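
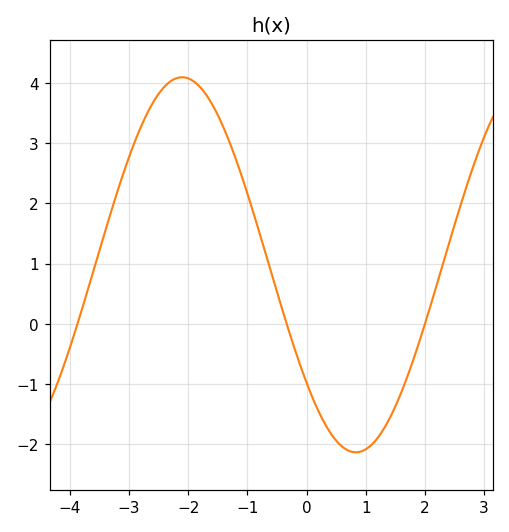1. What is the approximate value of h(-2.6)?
3.67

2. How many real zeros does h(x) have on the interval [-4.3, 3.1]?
3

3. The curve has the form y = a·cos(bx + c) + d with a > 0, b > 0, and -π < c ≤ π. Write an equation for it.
y = 3.12cos(1.07x + 2.25) + 0.98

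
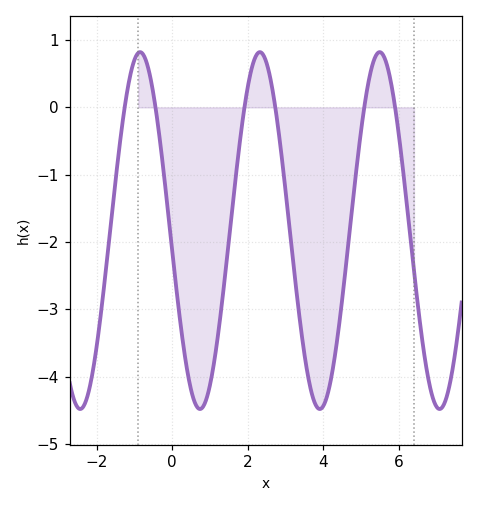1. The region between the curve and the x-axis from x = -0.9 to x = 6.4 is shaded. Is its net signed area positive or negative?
negative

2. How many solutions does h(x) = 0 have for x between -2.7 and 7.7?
6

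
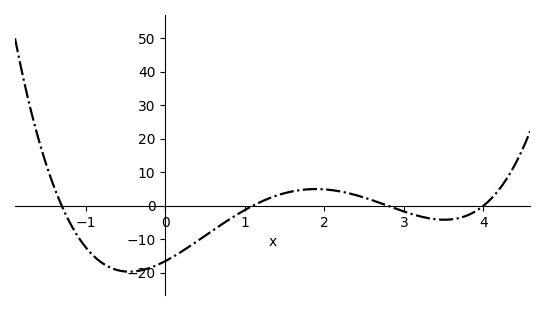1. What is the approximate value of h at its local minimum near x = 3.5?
-4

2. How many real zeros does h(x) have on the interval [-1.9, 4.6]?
4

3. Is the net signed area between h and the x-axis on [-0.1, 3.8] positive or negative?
negative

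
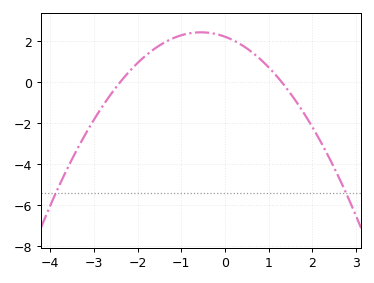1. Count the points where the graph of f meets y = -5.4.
2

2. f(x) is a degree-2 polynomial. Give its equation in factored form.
y = -0.71(x + 2.4)(x - 1.3)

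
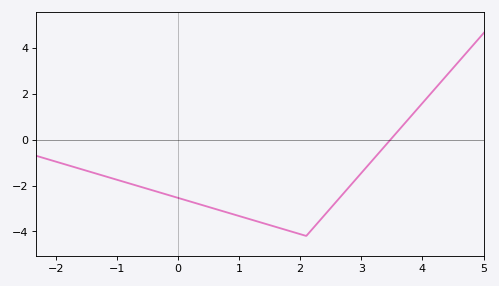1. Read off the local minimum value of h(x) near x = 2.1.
-4.2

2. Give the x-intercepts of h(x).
3.5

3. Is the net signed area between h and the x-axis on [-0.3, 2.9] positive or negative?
negative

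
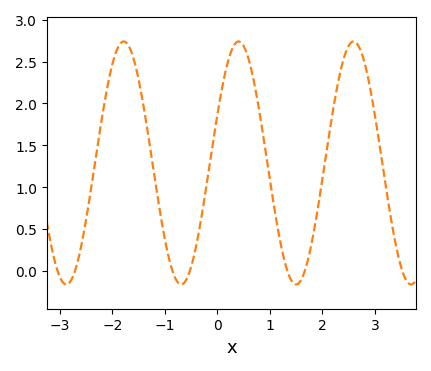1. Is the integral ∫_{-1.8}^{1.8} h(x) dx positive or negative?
positive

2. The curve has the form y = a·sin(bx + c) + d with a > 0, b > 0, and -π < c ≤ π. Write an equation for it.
y = 1.45sin(2.9x + 0.41) + 1.29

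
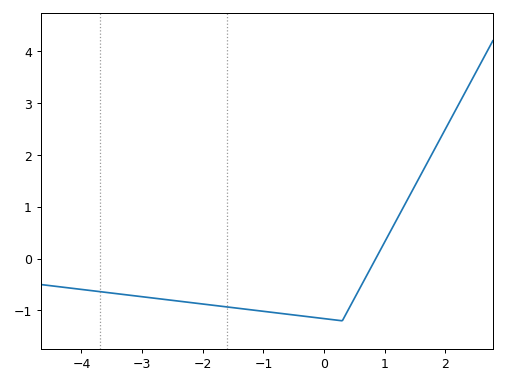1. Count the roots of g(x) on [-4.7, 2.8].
1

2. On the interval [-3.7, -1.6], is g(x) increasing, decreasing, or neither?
decreasing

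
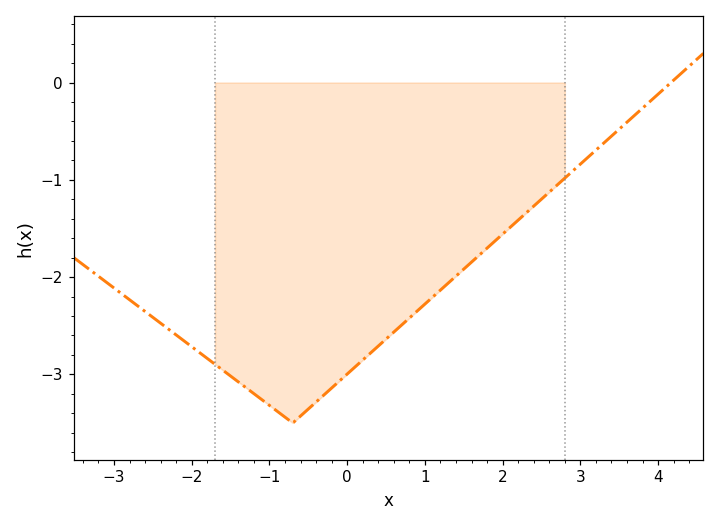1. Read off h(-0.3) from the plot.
-3.2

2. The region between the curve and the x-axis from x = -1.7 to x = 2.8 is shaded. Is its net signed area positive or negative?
negative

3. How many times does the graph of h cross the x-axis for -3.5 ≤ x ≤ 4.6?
1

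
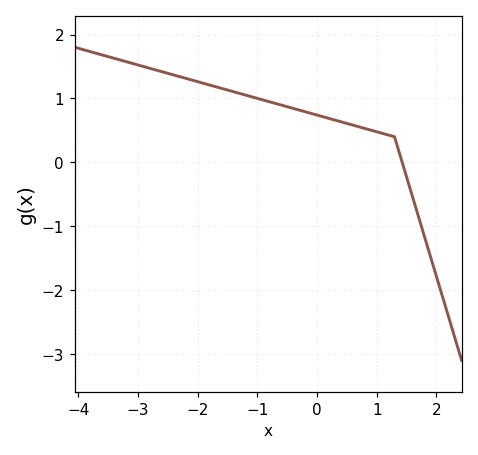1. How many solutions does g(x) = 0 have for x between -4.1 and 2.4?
1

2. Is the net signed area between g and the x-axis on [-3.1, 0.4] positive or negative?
positive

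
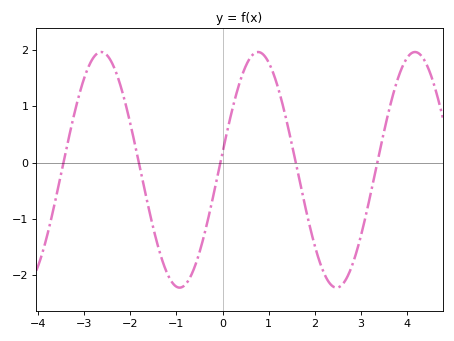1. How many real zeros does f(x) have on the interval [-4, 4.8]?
5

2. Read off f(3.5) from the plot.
0.6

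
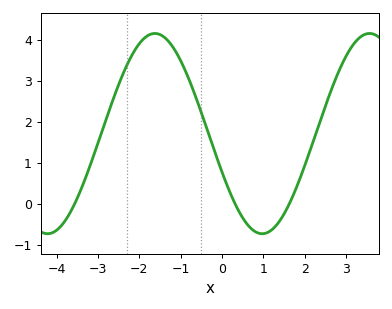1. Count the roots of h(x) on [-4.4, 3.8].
3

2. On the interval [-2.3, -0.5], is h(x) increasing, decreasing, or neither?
neither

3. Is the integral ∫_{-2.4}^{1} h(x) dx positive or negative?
positive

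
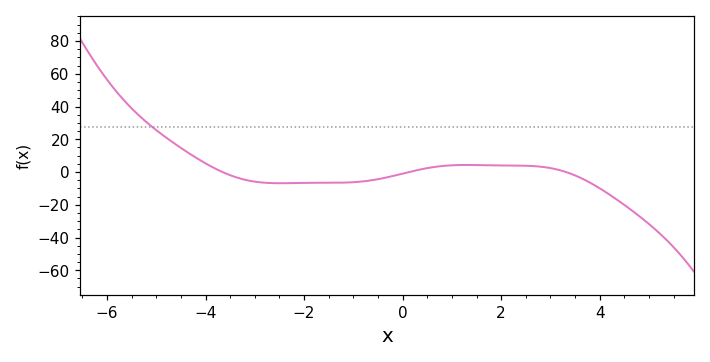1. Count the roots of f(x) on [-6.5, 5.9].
3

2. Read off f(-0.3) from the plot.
-3.13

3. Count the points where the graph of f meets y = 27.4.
1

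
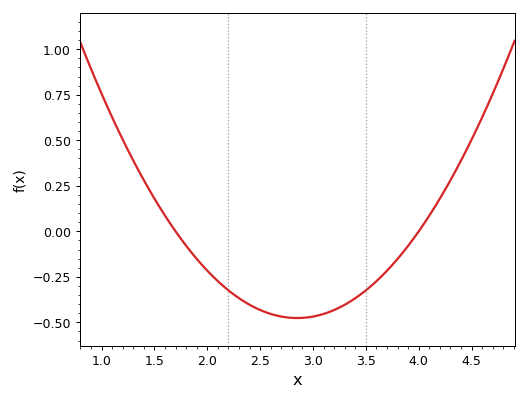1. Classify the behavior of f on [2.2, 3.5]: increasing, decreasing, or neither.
neither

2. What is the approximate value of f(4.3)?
0.28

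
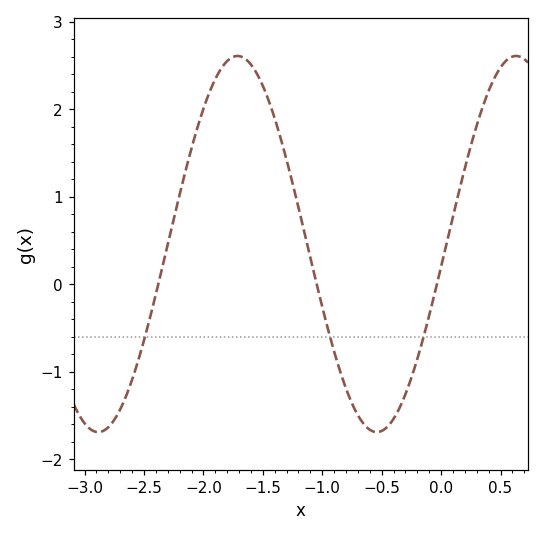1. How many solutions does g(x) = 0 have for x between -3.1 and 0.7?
3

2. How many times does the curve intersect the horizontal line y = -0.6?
3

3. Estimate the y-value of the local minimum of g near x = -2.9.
-1.69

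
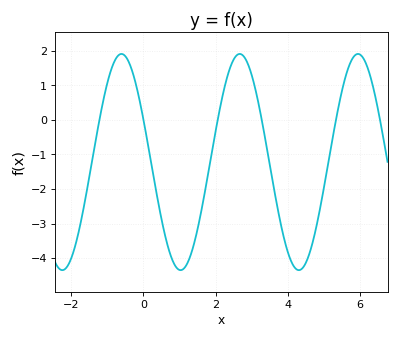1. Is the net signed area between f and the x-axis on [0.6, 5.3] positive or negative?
negative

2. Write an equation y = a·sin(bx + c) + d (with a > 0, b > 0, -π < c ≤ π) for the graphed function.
y = 3.13sin(1.9x + 2.7) - 1.22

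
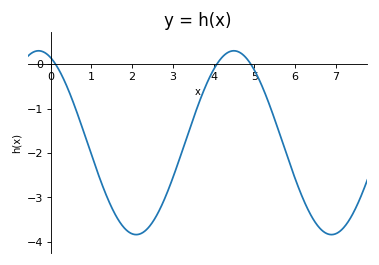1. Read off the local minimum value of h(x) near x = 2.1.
-3.8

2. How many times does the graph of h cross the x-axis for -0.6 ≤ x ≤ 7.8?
3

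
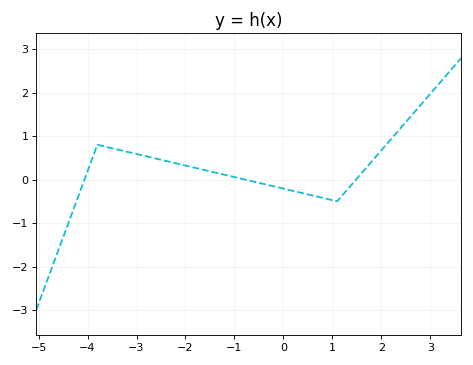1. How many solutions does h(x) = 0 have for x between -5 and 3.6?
3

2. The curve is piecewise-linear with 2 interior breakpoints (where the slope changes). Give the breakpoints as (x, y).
(-3.8, 0.8); (1.1, -0.5)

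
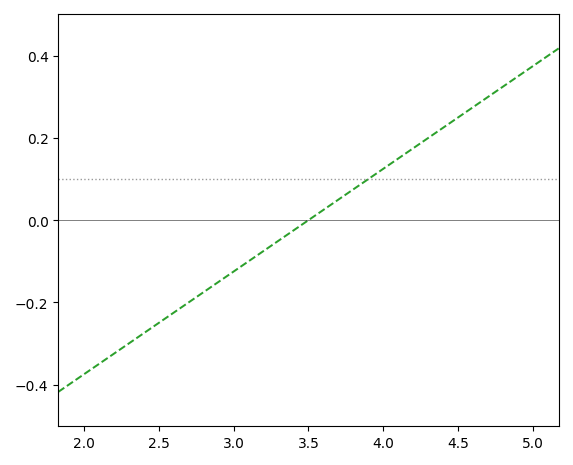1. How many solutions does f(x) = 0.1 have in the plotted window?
1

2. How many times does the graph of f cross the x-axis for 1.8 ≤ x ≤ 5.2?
1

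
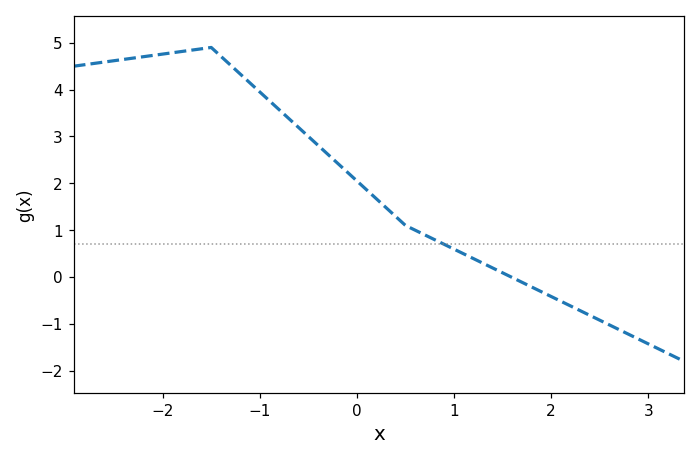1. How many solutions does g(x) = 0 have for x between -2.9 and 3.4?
1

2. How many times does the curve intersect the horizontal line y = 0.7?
1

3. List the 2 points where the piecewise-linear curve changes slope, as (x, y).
(-1.5, 4.9); (0.5, 1.1)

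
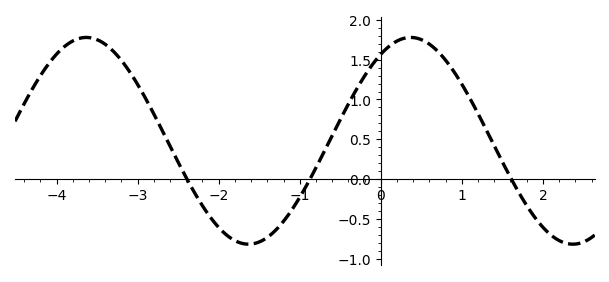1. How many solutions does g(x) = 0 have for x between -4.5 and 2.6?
3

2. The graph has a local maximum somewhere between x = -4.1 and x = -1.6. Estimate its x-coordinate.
-3.6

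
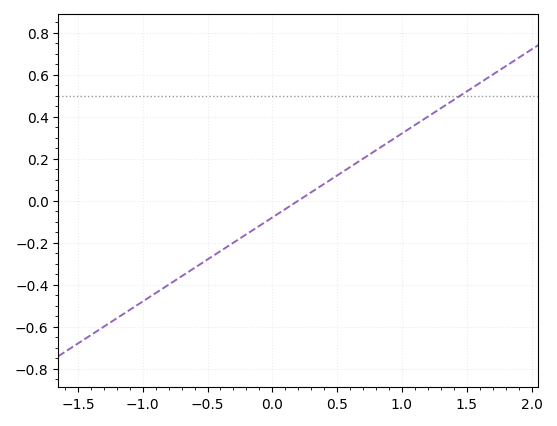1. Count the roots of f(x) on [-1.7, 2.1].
1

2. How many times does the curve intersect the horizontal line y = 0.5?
1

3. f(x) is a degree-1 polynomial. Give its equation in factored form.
y = 0.4(x - 0.2)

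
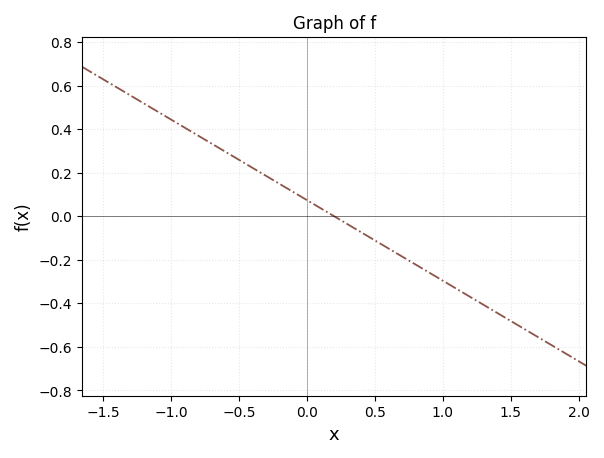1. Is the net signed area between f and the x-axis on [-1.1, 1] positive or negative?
positive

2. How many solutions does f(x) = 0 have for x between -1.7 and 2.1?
1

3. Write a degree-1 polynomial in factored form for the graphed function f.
y = -0.37(x - 0.2)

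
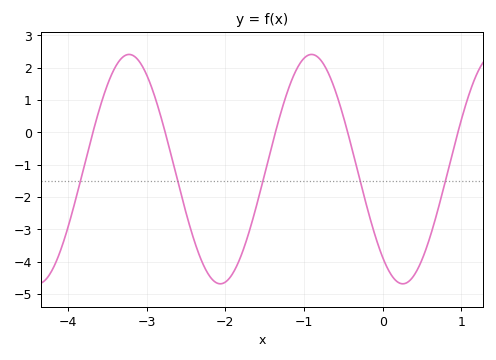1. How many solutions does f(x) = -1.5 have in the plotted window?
5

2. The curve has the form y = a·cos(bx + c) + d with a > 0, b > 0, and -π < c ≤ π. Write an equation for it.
y = 3.55cos(2.7x + 2.5) - 1.14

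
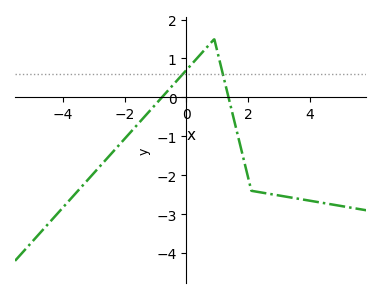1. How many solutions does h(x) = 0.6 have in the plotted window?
2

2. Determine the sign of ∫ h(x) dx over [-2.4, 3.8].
negative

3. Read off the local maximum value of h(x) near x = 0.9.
1.5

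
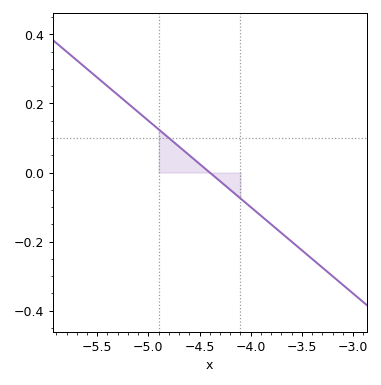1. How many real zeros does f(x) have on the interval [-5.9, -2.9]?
1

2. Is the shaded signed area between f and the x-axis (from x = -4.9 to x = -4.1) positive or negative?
positive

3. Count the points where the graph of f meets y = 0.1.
1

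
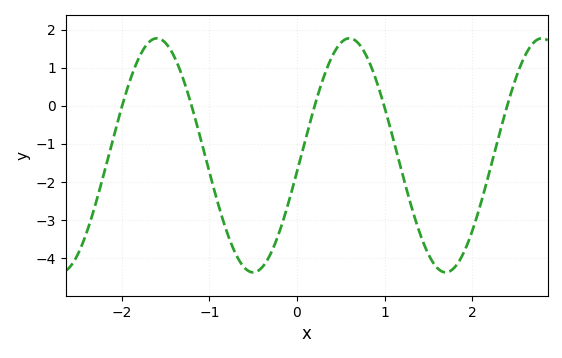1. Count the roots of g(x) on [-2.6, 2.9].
5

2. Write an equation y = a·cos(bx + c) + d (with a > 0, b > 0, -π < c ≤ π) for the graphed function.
y = 3.07cos(2.9x - 1.7) - 1.3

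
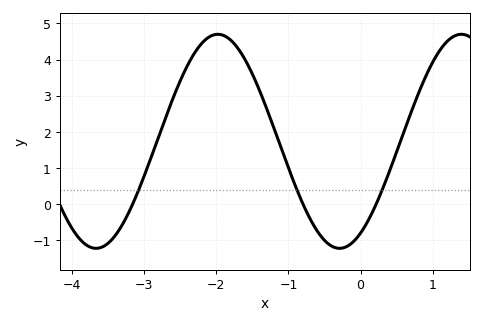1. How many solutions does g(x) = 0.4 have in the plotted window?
3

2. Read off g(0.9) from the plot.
3.5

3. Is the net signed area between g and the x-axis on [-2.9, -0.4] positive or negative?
positive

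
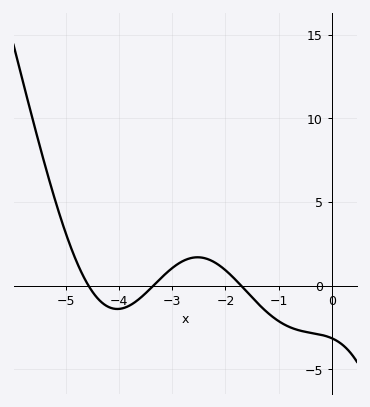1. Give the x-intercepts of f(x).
-4.6, -3.4, -1.7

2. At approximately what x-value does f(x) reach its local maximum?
-2.5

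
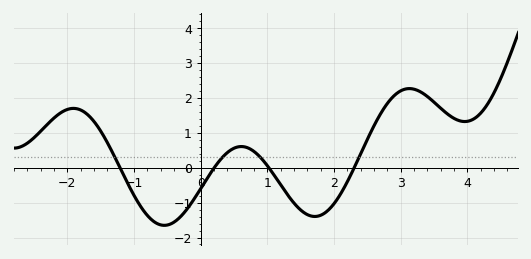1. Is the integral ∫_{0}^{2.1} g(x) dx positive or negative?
negative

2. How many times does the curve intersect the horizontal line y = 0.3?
4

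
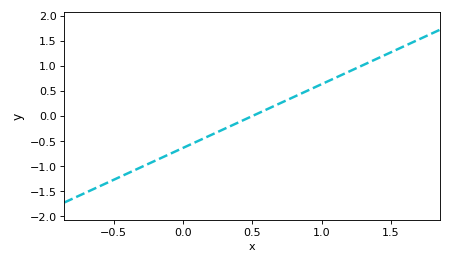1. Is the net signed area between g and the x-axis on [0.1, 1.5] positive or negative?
positive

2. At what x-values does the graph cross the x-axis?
0.5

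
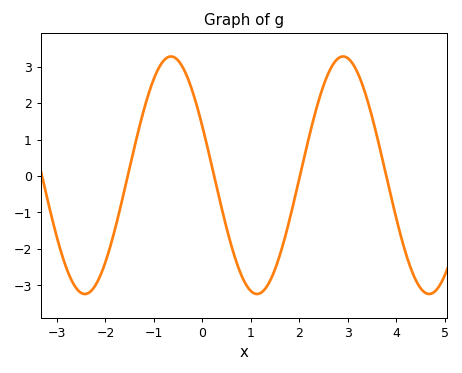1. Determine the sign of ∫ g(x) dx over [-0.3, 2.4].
negative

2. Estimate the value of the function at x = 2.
-0.056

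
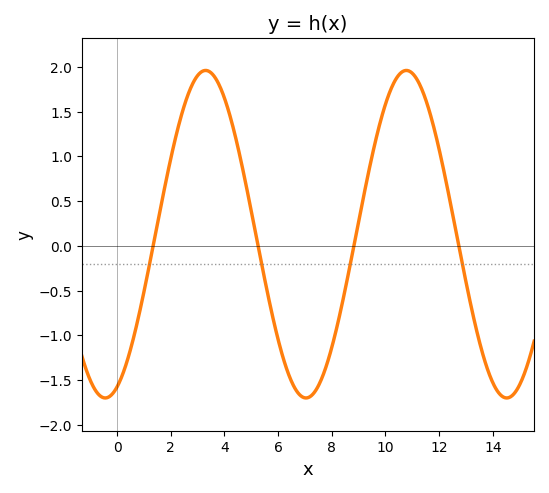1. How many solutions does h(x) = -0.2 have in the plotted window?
4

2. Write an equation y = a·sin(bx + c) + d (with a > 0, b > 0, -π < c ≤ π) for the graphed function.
y = 1.83sin(0.84x - 1.2) + 0.13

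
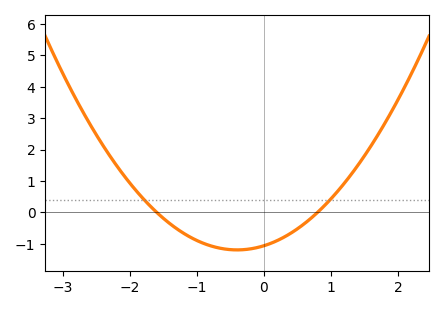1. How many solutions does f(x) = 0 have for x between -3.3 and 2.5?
2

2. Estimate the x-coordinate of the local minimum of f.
-0.4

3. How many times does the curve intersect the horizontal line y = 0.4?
2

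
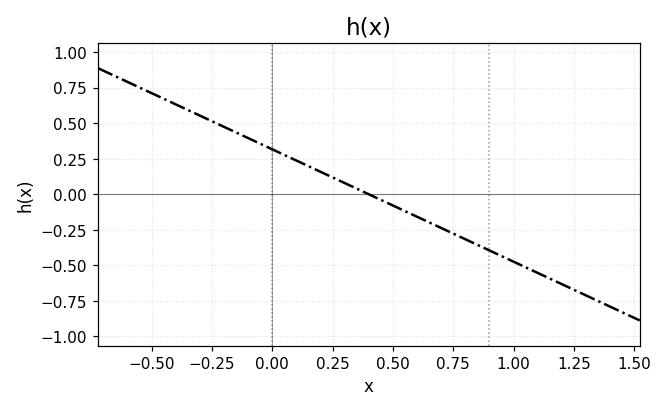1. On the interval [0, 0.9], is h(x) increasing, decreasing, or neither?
decreasing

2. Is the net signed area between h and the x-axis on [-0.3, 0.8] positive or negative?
positive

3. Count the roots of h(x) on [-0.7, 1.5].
1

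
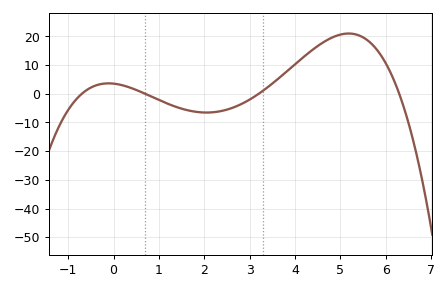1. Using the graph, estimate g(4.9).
20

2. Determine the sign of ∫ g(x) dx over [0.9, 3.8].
negative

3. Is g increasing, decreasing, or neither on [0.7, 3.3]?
neither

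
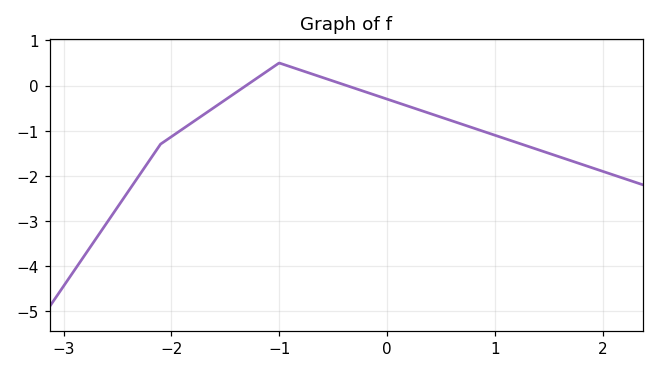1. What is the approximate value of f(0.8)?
-0.941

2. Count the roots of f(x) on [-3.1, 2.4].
2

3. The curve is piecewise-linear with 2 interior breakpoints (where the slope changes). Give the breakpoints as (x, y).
(-2.1, -1.3); (-1, 0.5)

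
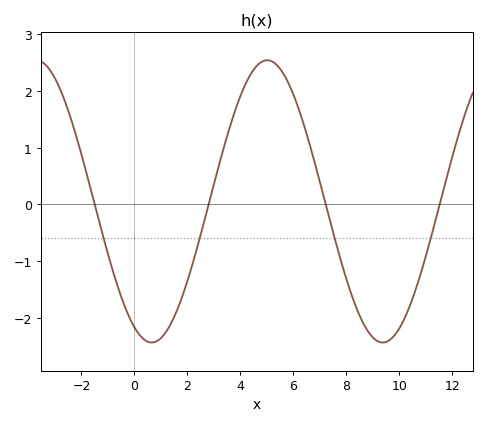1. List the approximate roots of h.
-1.5, 2.81, 7.23, 11.5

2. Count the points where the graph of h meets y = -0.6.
4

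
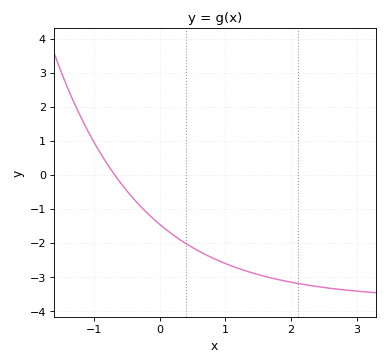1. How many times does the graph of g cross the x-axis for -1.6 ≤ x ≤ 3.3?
1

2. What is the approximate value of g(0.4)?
-2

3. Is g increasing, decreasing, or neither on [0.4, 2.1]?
decreasing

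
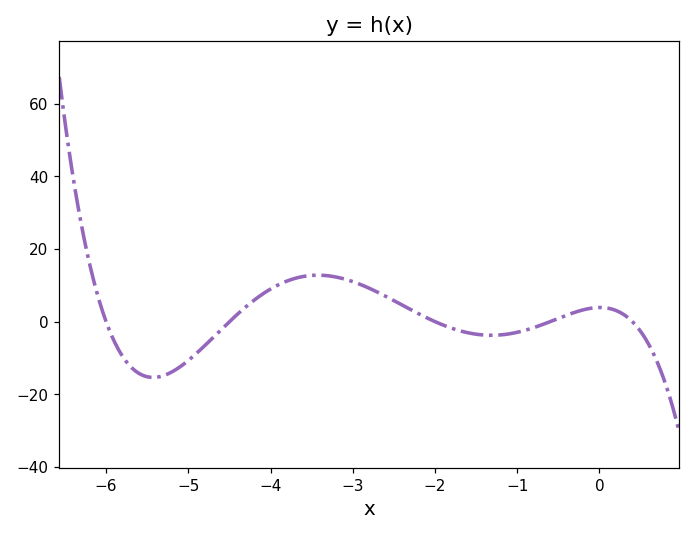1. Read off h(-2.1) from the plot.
1.05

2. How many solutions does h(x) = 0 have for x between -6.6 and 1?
5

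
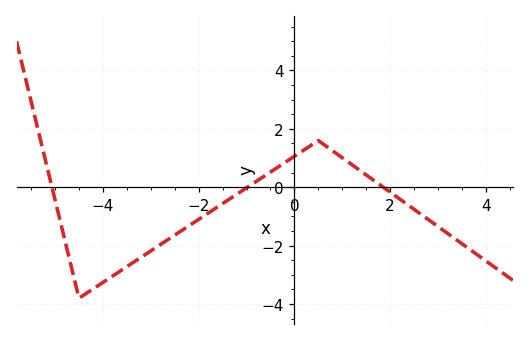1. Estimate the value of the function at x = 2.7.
-1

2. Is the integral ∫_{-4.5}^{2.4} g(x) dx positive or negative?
negative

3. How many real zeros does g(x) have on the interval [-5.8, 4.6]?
3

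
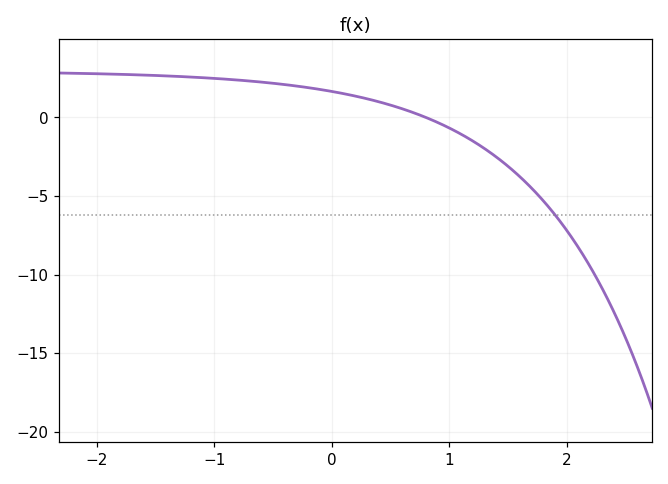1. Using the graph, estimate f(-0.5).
2.17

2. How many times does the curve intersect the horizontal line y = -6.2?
1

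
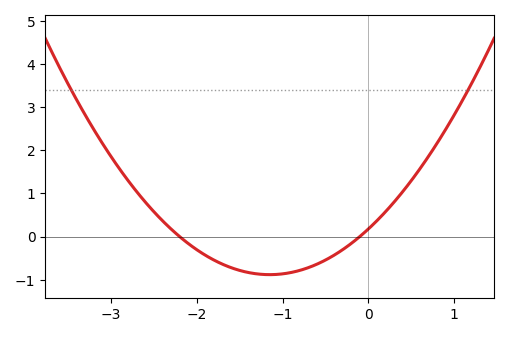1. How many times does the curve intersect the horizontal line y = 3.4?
2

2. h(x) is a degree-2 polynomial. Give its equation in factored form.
y = 0.8(x + 2.2)(x + 0.1)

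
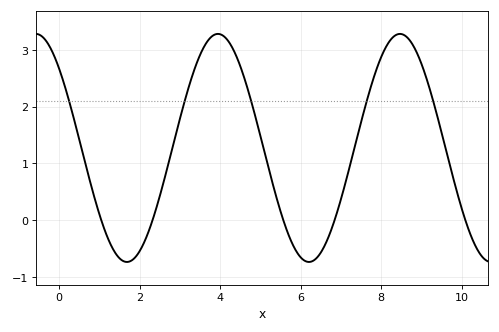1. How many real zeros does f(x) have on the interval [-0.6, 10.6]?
5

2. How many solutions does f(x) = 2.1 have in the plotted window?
5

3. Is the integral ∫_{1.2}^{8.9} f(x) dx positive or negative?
positive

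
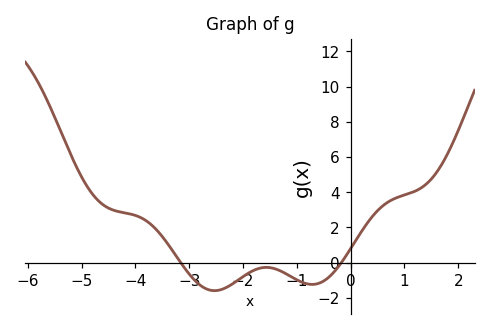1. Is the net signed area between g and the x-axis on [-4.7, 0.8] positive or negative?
positive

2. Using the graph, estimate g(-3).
-0.6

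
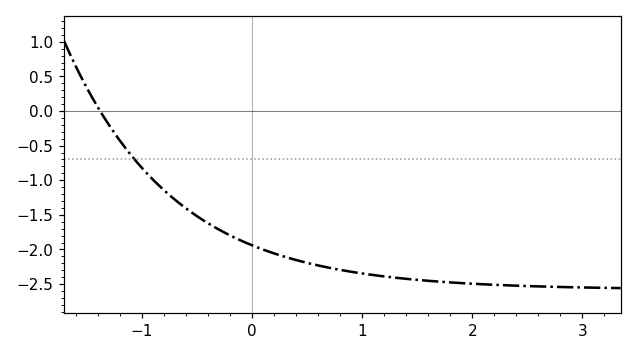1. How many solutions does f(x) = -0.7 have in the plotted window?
1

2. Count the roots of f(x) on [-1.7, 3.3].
1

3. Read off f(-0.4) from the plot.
-1.62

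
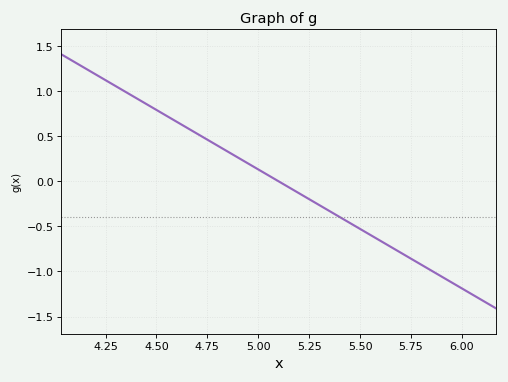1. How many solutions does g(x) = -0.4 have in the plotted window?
1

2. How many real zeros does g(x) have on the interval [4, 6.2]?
1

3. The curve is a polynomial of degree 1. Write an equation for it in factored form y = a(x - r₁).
y = -1.32(x - 5.1)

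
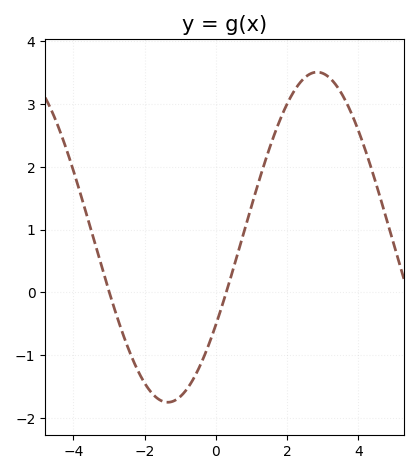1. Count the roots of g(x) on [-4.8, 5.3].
2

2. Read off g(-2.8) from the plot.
-0.338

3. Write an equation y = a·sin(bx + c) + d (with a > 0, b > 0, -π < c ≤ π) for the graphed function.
y = 2.63sin(0.75x - 0.56) + 0.88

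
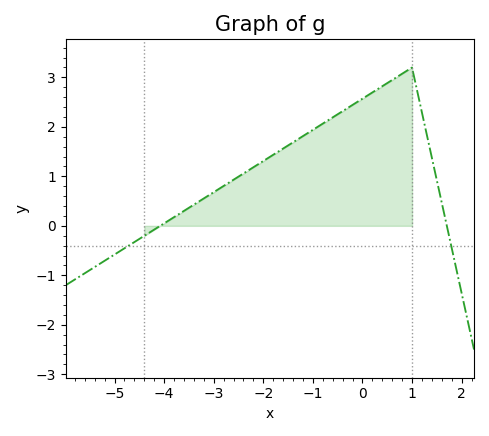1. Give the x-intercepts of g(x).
-4, 1.8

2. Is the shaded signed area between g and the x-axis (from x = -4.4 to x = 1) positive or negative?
positive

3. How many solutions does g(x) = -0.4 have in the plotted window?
2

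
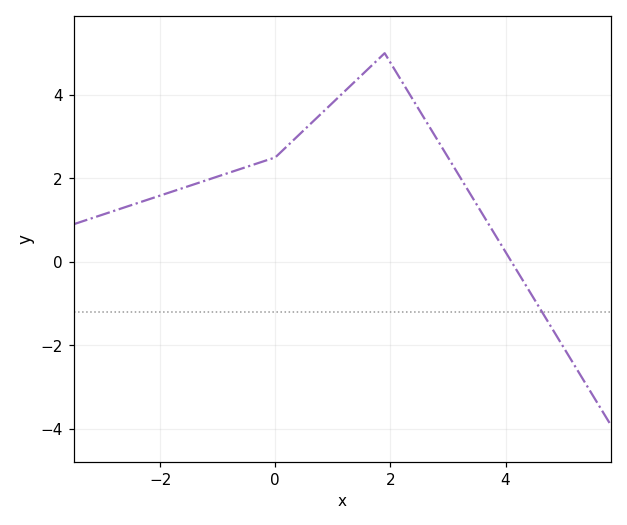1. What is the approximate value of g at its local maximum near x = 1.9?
5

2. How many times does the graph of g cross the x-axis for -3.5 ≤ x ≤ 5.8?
1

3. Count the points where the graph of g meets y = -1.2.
1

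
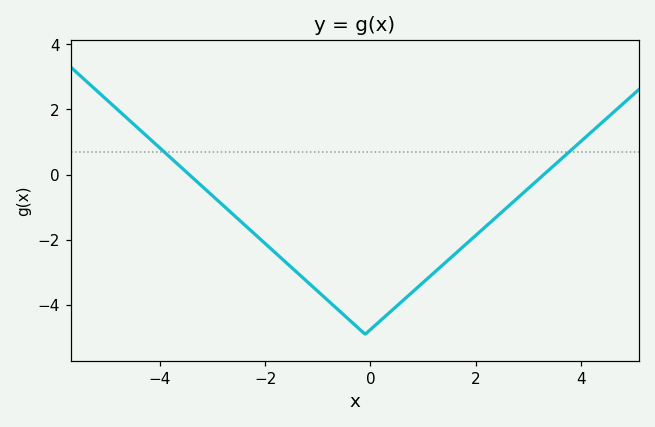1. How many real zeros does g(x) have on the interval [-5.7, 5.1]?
2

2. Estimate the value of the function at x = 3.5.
0.4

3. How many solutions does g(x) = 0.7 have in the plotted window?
2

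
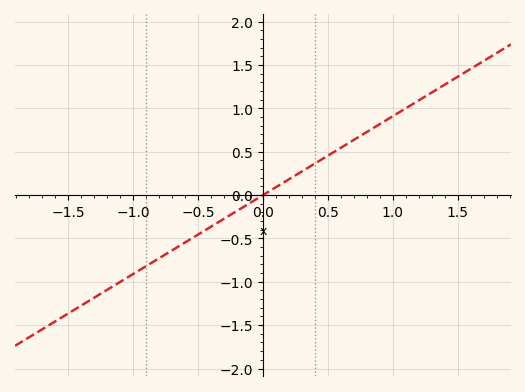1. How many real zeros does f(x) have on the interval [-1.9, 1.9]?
1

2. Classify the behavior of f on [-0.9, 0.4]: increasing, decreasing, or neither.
increasing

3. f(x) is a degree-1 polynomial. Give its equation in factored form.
y = 0.91(x - 0)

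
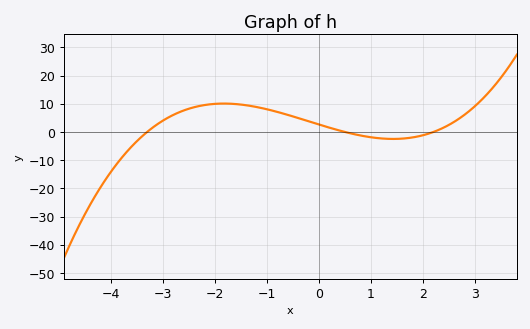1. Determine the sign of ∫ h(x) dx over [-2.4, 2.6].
positive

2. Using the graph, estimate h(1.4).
-2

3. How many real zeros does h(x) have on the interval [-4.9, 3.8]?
3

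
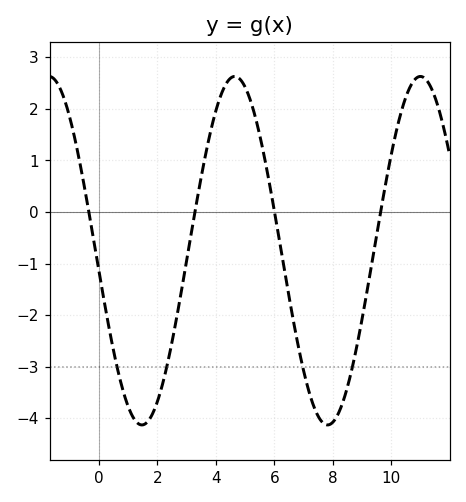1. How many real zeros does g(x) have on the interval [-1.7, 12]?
4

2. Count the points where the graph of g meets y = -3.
4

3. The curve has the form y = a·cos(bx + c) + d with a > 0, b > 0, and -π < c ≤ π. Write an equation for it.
y = 3.38cos(0.99x + 1.7) - 0.75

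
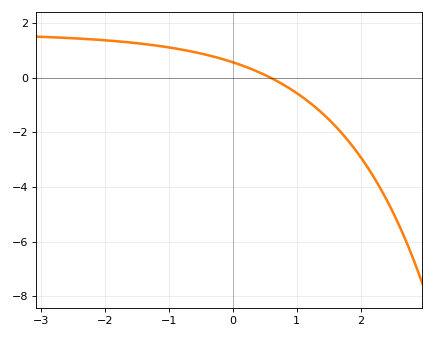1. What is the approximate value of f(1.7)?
-2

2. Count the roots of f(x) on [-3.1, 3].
1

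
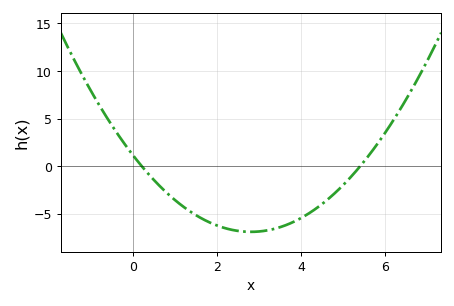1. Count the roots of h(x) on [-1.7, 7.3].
2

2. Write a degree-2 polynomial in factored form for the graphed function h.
y = 1.02(x - 0.2)(x - 5.4)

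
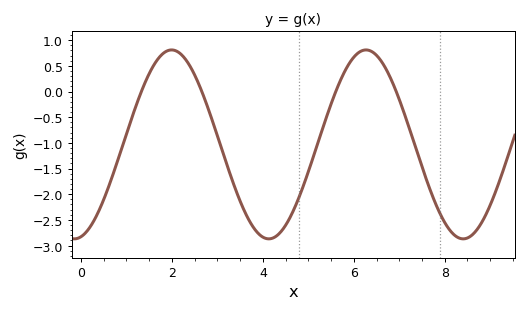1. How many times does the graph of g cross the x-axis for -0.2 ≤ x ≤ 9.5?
4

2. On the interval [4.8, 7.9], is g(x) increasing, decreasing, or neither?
neither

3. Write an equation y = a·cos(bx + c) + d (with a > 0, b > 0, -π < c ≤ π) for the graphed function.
y = 1.84cos(1.47x - 2.93) - 1.03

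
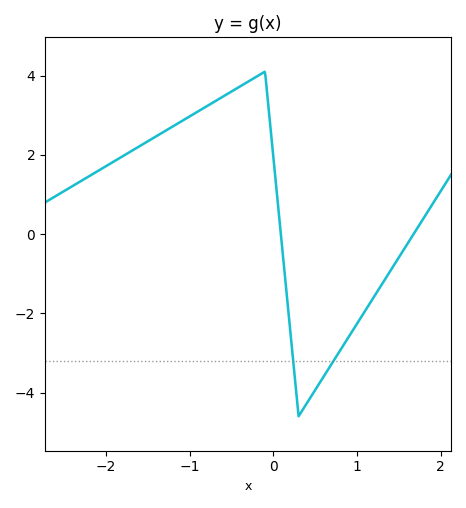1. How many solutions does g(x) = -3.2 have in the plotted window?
2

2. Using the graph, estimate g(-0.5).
3.6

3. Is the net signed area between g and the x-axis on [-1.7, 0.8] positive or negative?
positive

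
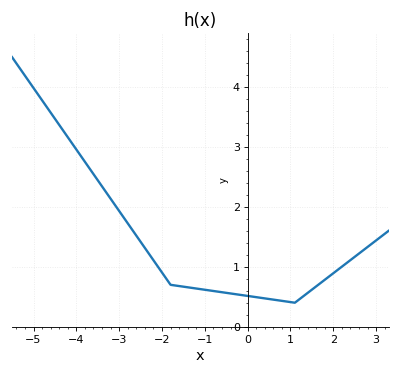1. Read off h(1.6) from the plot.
0.7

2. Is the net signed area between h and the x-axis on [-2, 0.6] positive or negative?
positive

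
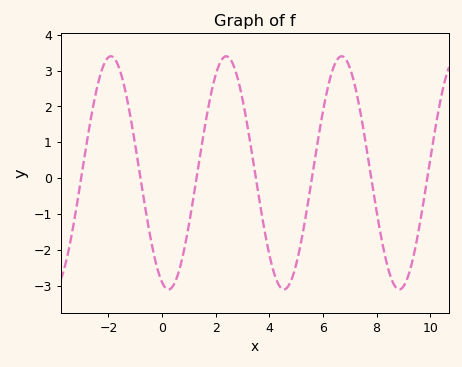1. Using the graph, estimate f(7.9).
-0.5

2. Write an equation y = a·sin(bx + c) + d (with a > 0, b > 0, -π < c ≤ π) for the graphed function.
y = 3.25sin(1.5x - 1.9) + 0.15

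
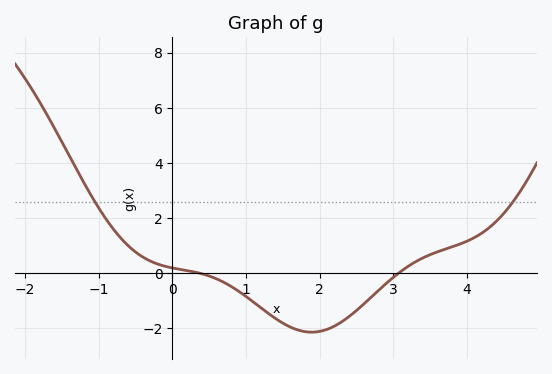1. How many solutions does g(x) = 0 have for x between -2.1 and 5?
2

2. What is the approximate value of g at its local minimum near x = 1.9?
-2.2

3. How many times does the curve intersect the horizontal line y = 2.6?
2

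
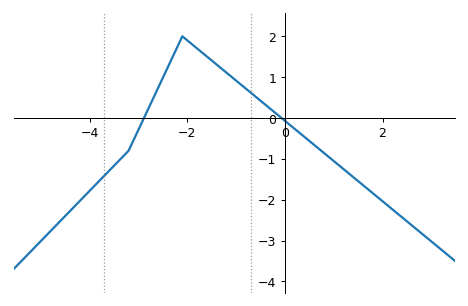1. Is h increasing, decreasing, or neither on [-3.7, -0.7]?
neither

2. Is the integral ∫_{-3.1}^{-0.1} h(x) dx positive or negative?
positive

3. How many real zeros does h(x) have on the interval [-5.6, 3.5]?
2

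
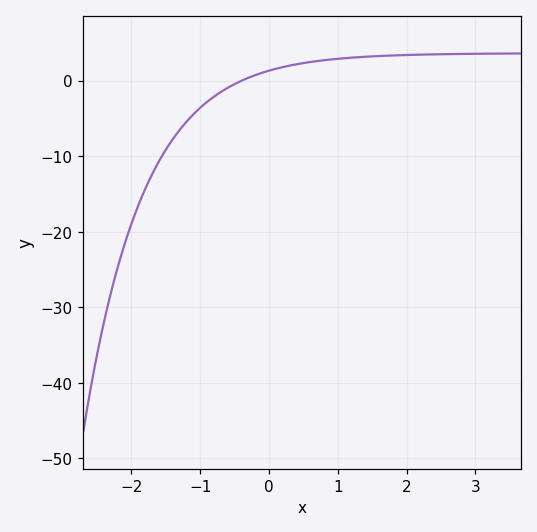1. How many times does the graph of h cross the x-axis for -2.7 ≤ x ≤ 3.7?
1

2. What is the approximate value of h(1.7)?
3.31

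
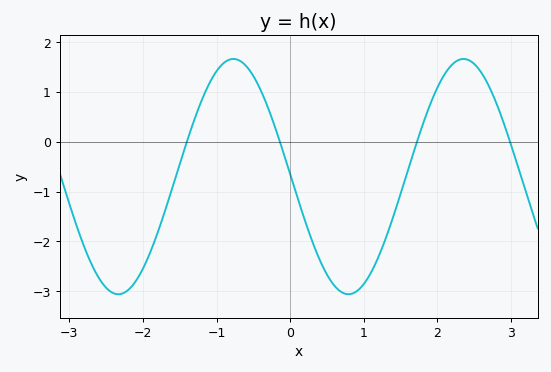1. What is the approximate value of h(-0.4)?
1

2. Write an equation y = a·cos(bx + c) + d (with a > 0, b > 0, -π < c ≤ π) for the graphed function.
y = 2.36cos(2x + 1.6) - 0.7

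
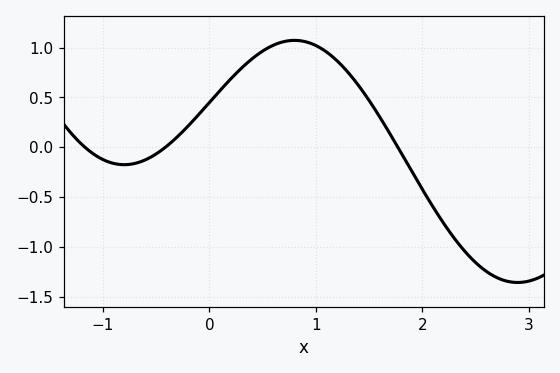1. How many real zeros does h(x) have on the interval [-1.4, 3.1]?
3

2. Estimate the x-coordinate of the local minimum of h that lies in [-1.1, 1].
-0.799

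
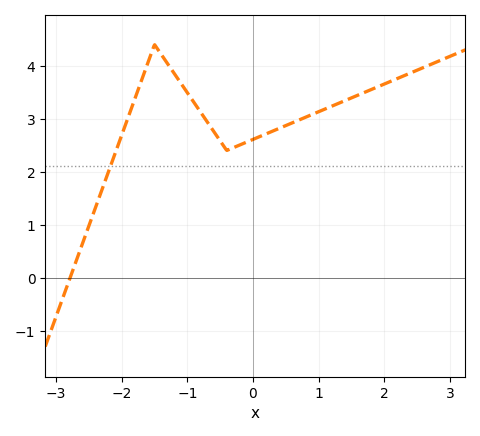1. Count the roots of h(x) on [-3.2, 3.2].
1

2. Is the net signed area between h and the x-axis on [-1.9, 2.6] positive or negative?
positive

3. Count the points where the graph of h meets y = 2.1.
1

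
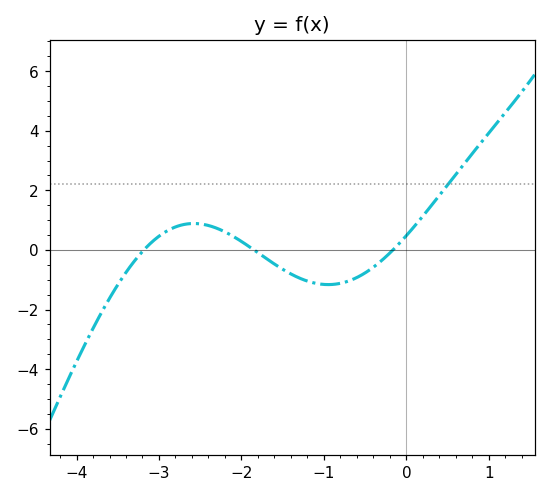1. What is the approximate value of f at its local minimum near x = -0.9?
-1.16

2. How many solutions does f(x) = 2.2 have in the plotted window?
1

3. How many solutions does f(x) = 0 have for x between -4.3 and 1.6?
3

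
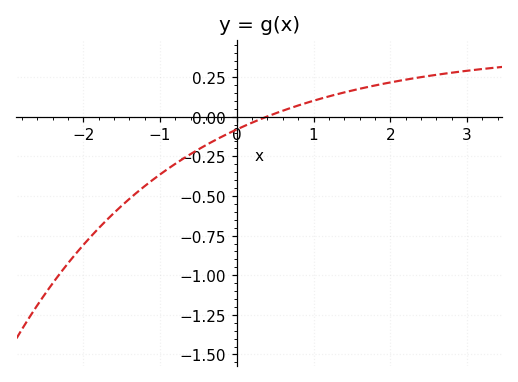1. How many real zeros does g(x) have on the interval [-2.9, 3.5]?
1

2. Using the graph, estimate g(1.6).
0.18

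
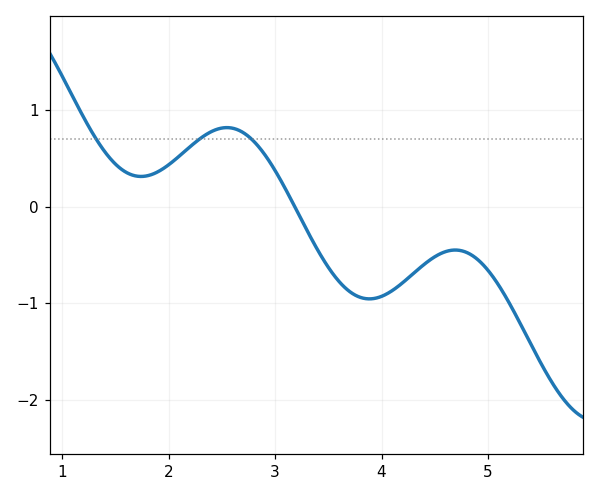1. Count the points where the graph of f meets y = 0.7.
3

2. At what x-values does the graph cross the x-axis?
3.2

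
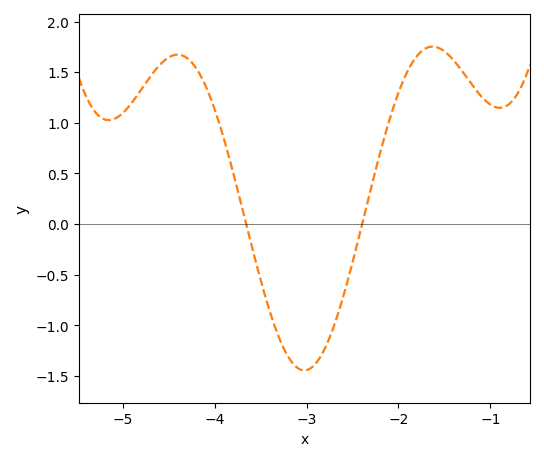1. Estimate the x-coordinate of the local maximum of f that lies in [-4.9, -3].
-4.4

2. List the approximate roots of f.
-3.66, -2.4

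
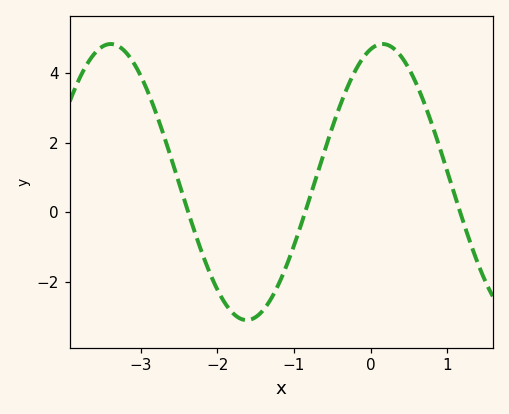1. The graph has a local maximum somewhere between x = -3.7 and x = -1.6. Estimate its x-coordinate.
-3.4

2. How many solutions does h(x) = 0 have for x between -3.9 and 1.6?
3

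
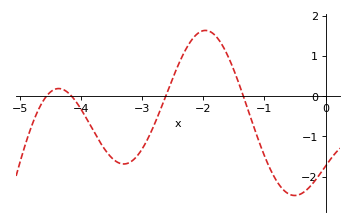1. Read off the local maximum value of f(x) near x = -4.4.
0.2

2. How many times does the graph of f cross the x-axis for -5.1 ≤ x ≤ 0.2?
4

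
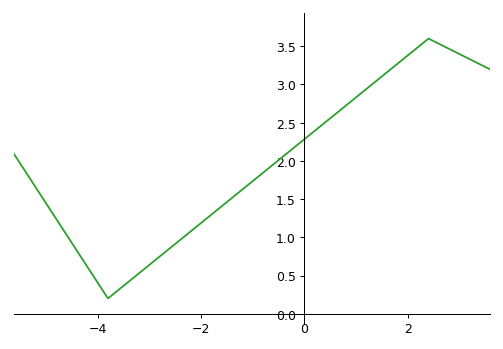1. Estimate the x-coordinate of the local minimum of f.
-3.8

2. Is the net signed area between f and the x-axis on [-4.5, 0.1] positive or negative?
positive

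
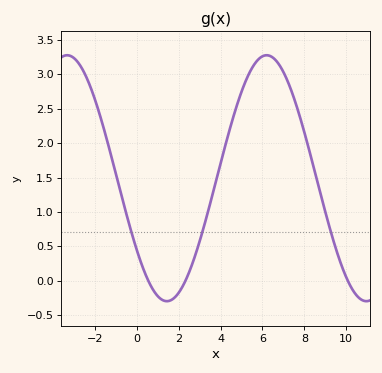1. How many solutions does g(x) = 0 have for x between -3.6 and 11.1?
3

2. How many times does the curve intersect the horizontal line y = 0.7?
3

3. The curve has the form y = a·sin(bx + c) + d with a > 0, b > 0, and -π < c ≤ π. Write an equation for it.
y = 1.79sin(0.66x - 2.52) + 1.49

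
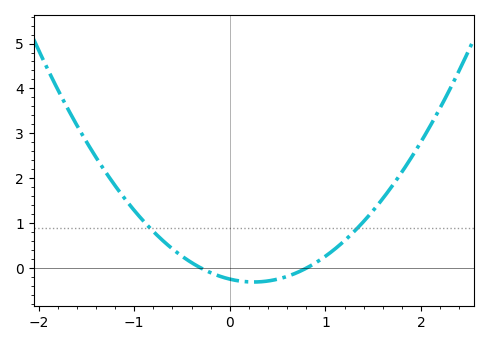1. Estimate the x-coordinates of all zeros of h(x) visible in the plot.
-0.3, 0.8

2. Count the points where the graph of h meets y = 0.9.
2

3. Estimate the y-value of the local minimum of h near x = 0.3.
-0.309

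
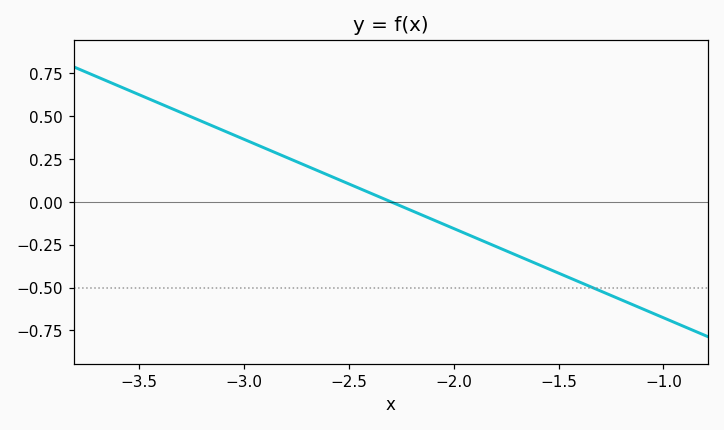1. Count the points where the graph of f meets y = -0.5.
1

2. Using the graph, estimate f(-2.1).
-0.1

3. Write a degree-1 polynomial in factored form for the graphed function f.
y = -0.52(x + 2.3)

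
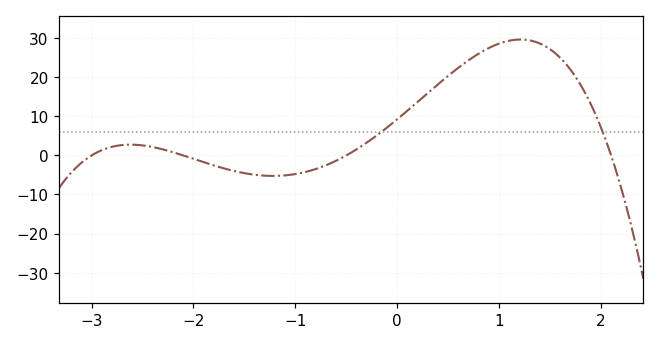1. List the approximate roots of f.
-3, -2.1, -0.5, 2.1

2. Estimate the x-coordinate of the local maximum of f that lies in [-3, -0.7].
-2.62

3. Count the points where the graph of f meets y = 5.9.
2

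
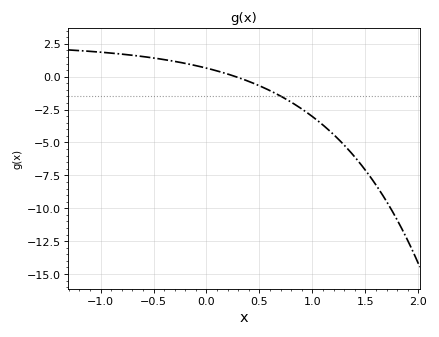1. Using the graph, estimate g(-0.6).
1.53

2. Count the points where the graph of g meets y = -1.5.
1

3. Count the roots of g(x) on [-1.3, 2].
1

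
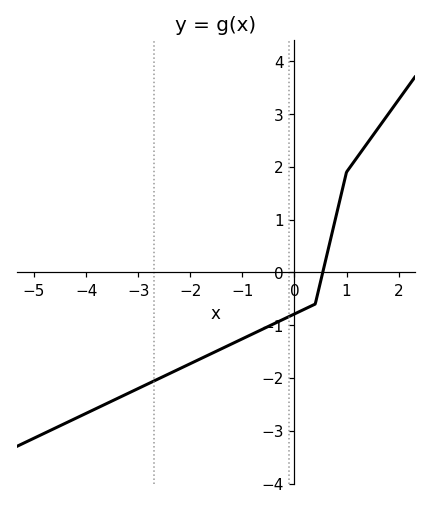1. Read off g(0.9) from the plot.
1.48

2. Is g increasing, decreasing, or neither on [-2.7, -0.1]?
increasing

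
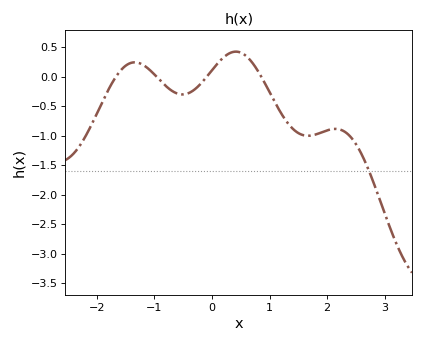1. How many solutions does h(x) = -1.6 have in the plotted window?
1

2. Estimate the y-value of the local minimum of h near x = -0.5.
-0.3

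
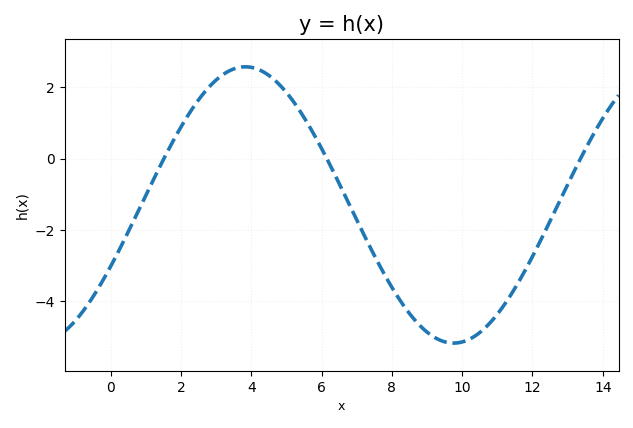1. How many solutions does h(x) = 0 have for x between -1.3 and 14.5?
3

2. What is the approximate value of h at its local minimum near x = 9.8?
-5.17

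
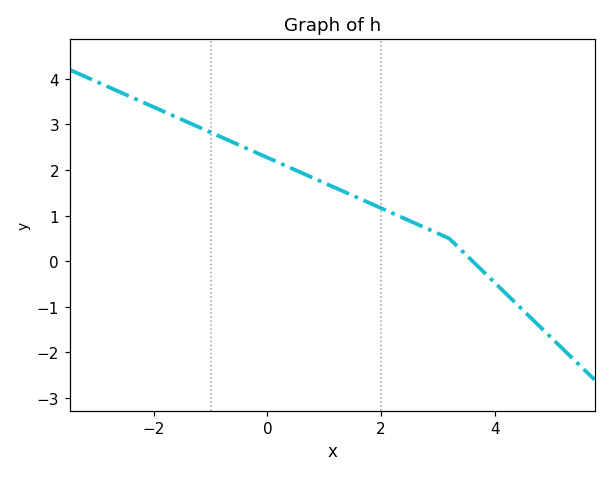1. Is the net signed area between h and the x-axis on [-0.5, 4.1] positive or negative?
positive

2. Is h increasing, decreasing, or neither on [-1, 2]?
decreasing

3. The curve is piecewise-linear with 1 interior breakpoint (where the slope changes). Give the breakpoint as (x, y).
(3.2, 0.5)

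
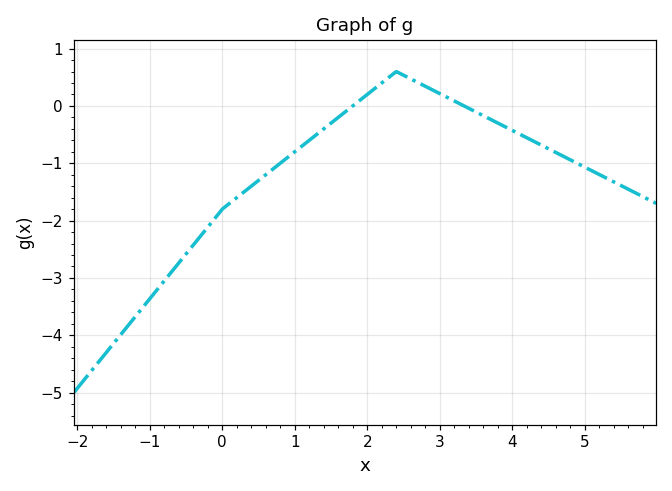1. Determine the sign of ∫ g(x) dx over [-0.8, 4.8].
negative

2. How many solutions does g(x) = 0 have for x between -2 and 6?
2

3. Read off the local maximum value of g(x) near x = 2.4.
0.599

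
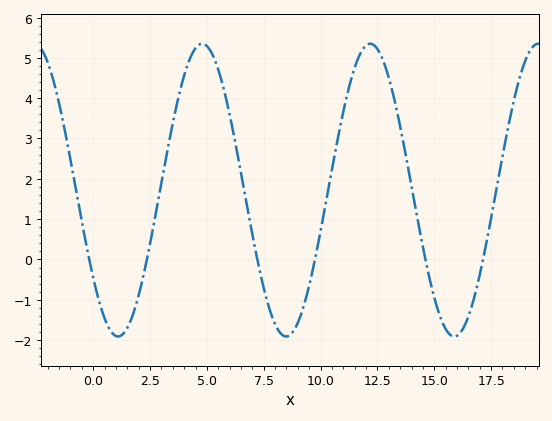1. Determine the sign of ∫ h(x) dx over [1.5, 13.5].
positive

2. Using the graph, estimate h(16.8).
-0.9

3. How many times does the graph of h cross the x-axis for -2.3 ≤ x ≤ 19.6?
6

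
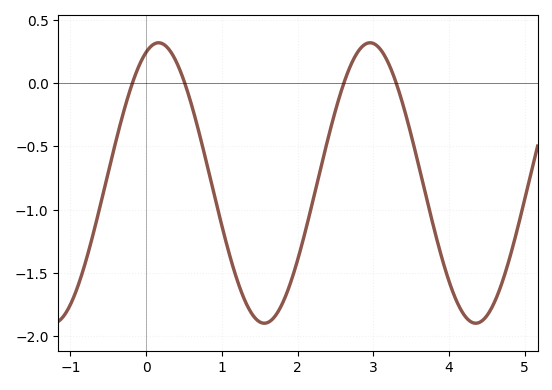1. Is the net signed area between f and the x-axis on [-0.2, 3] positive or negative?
negative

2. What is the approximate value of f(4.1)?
-1.7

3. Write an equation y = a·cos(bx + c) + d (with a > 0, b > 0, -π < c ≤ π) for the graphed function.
y = 1.11cos(2.2x - 0.37) - 0.79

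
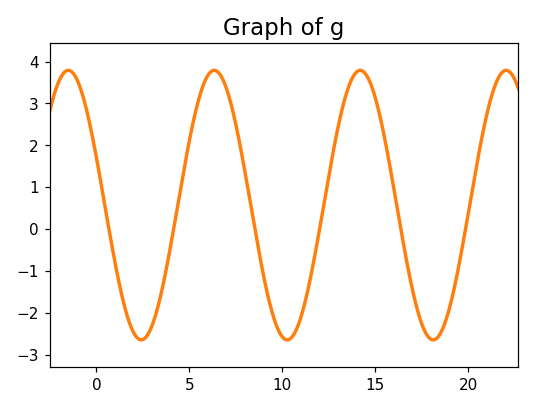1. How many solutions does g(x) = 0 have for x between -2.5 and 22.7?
6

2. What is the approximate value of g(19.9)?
0.093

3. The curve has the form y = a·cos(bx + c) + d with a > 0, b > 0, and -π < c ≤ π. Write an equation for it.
y = 3.22cos(0.8x + 1.21) + 0.57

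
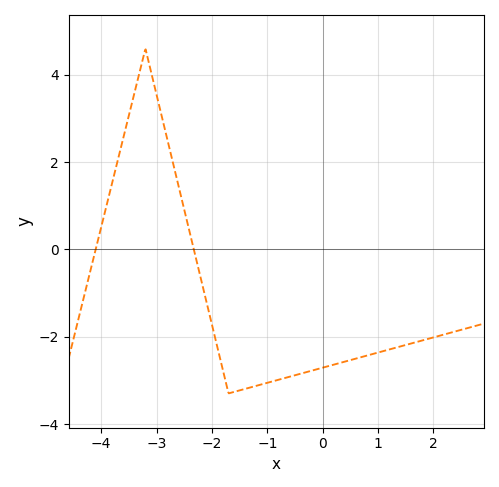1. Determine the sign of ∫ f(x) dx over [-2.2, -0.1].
negative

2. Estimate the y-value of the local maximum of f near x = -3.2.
4.6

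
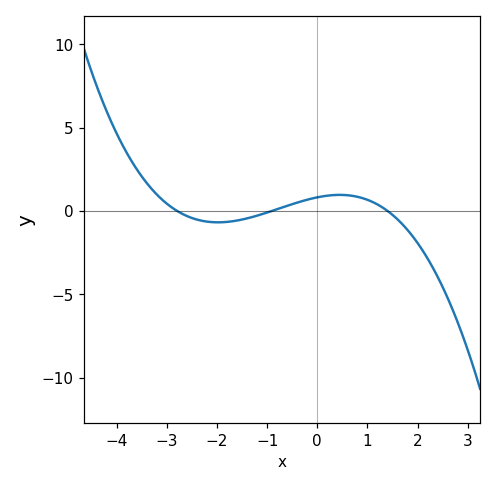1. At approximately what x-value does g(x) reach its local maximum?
0.449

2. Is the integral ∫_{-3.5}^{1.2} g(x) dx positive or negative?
positive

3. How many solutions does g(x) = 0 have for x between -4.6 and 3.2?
3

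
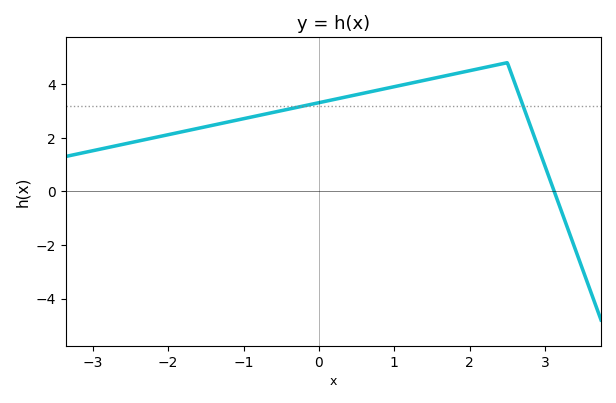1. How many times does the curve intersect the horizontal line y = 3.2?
2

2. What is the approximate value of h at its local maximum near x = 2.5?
4.8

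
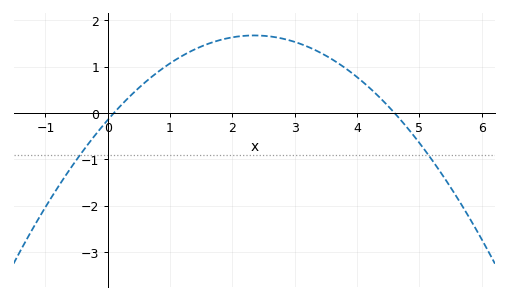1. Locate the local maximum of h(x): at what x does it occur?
2.4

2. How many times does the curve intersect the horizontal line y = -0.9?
2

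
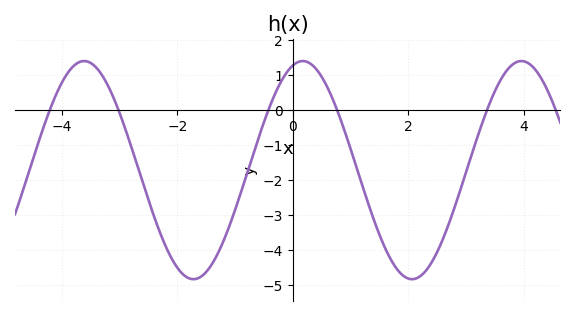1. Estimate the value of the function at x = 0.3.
1.3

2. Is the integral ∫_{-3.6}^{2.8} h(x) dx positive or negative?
negative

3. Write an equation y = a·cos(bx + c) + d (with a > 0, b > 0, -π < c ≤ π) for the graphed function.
y = 3.11cos(1.7x - 0.28) - 1.71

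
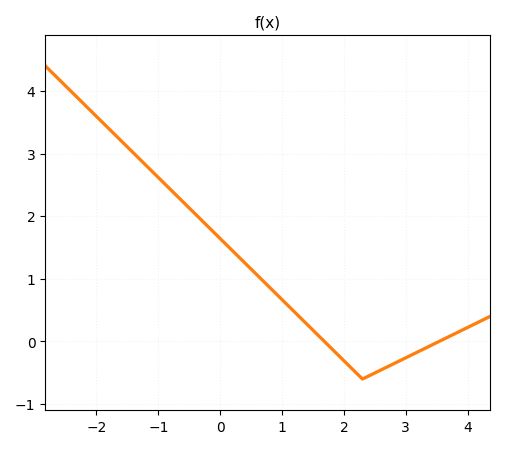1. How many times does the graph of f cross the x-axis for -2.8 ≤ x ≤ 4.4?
2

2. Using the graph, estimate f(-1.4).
3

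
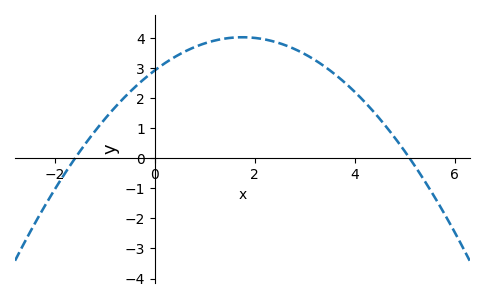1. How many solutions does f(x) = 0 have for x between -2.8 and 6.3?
2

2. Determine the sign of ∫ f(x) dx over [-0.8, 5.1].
positive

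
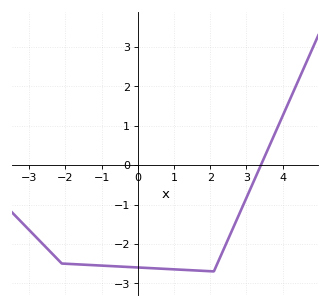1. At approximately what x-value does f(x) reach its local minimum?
2.1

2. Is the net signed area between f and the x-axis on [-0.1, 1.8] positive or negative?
negative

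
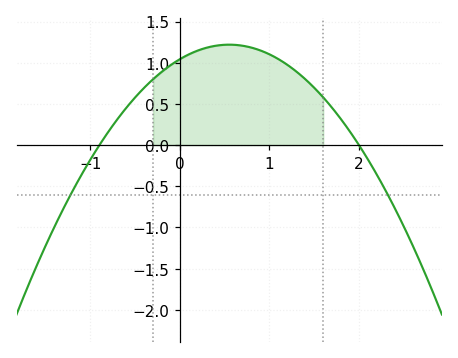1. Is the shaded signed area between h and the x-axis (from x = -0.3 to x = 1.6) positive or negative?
positive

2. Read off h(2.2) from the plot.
-0.35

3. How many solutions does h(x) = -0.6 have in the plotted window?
2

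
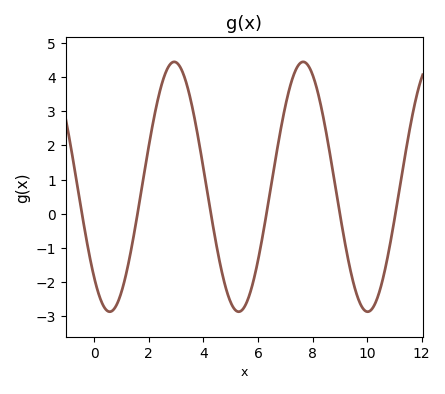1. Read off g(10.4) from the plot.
-2.4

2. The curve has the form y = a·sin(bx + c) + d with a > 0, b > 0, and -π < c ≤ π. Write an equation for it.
y = 3.66sin(1.3x - 2.3) + 0.79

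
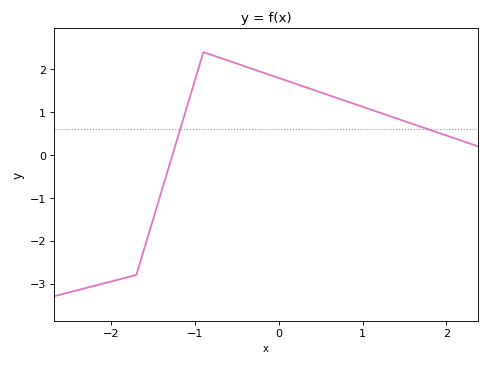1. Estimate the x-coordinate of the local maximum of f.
-0.9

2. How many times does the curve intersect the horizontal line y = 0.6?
2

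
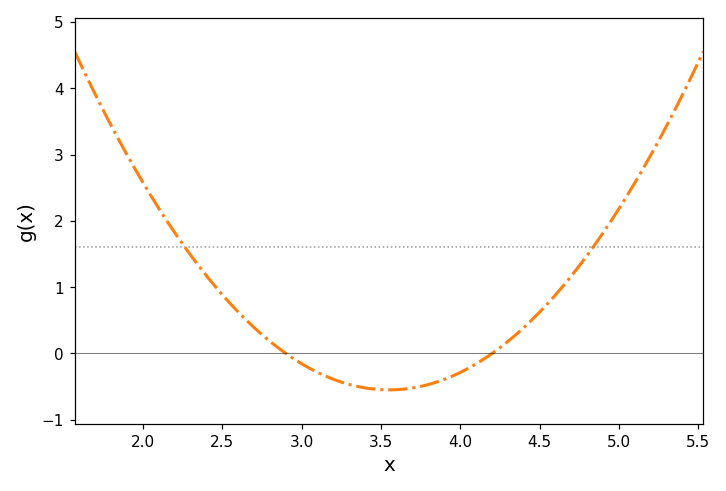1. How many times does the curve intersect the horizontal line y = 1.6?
2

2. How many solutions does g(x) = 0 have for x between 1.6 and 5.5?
2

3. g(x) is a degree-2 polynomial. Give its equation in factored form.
y = 1.3(x - 2.9)(x - 4.2)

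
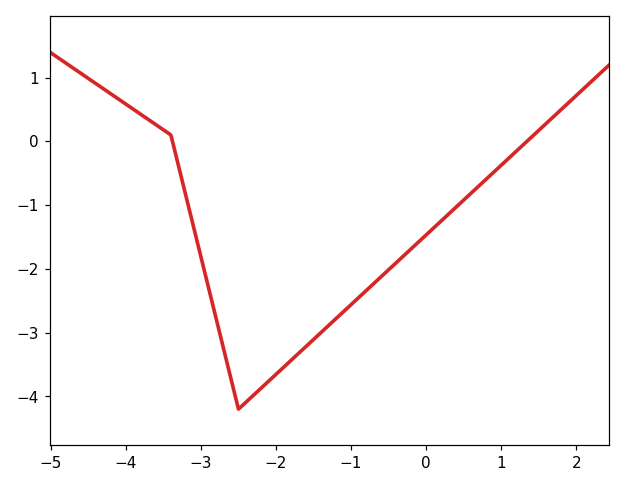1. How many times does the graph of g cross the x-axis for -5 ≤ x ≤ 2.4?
2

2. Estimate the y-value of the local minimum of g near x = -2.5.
-4.2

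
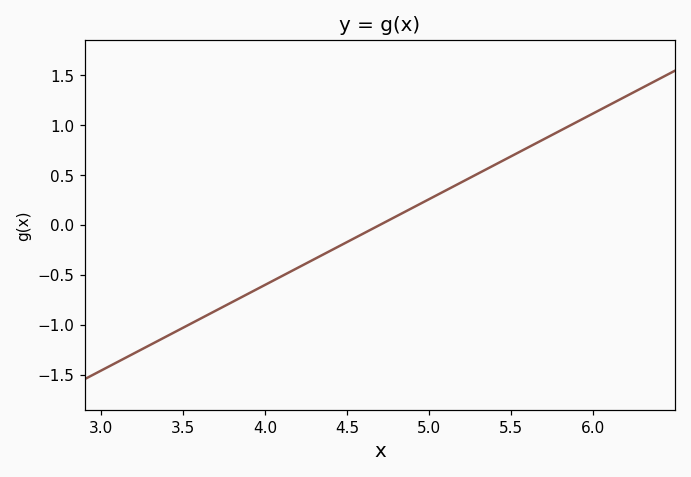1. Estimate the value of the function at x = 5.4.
0.602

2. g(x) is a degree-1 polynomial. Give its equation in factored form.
y = 0.86(x - 4.7)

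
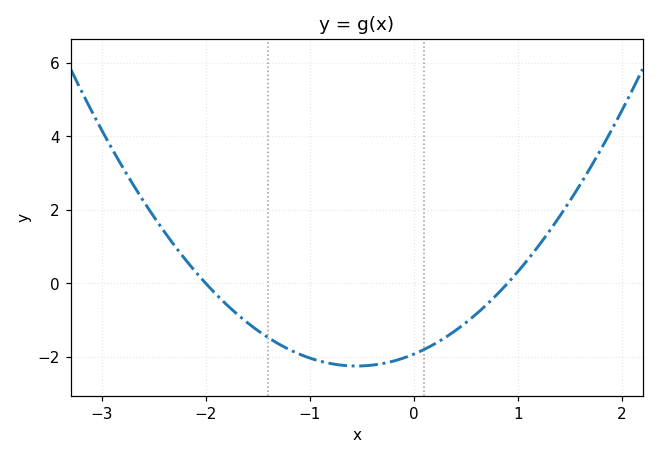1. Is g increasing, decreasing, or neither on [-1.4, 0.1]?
neither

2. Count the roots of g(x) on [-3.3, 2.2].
2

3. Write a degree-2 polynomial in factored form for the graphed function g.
y = 1.07(x + 2)(x - 0.9)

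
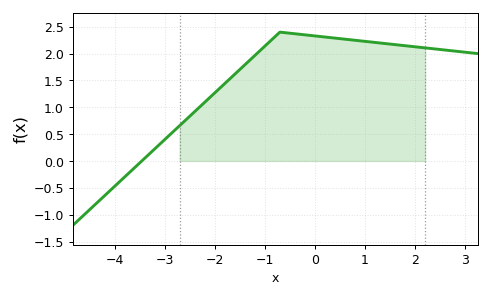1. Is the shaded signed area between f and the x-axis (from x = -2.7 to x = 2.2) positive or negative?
positive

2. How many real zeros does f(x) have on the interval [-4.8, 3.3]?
1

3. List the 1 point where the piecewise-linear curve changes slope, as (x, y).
(-0.7, 2.4)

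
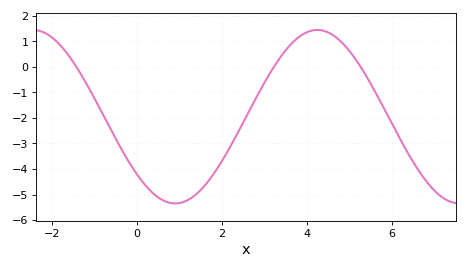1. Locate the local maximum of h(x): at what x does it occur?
4.25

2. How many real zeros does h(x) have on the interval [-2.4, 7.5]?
3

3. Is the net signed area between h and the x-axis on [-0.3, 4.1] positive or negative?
negative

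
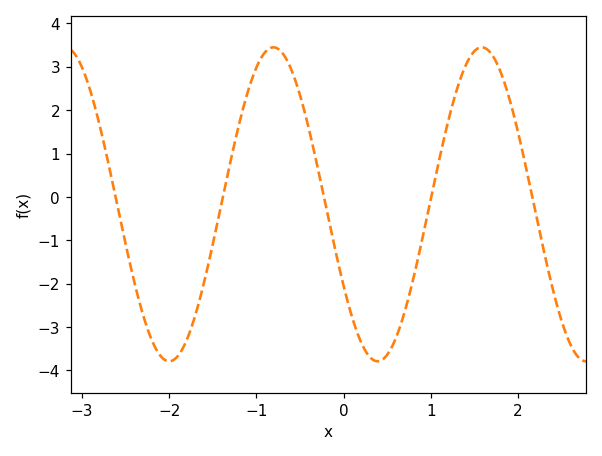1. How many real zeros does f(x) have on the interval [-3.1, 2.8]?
5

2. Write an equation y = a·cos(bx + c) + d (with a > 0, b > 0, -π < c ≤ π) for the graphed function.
y = 3.62cos(2.6x + 2.1) - 0.17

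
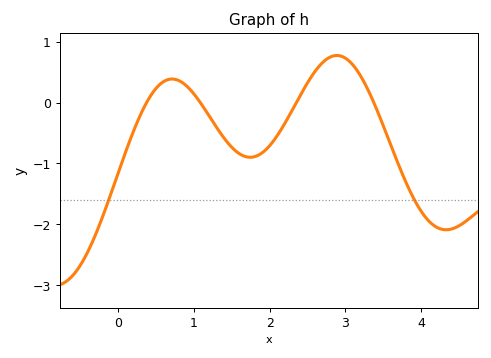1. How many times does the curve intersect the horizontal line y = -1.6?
2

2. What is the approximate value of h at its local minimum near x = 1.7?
-0.9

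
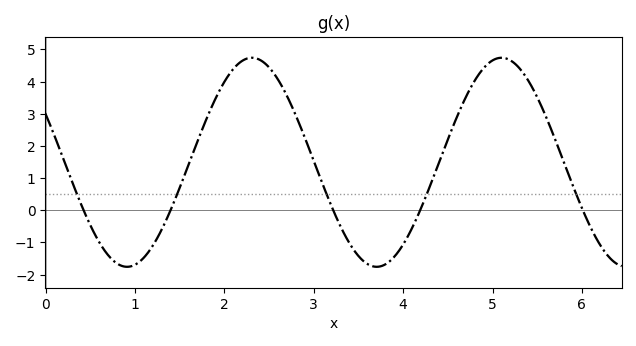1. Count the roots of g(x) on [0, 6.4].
5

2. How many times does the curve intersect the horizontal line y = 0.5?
5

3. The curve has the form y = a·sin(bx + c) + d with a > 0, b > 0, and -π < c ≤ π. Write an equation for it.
y = 3.25sin(2.25x + 2.66) + 1.49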